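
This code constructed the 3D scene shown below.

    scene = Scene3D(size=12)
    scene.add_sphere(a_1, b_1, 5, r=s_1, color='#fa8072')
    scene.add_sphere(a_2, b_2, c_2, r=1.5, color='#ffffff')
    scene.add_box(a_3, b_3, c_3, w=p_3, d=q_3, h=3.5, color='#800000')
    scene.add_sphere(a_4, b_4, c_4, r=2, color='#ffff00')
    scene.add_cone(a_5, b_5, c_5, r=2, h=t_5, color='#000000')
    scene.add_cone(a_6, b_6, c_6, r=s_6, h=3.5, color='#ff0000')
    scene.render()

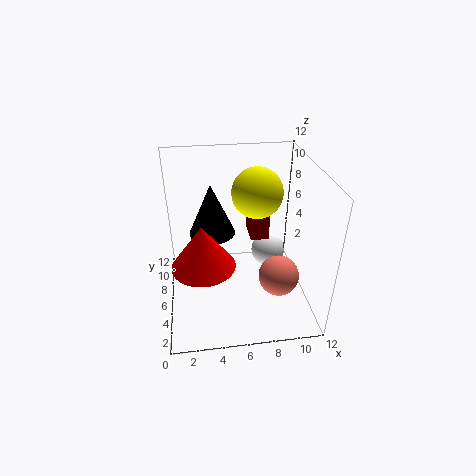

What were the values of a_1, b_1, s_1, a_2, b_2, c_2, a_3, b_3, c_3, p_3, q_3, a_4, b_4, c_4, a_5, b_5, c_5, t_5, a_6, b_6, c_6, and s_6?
a_1 = 8.5; b_1 = 2; s_1 = 1.5; a_2 = 9; b_2 = 7.5; c_2 = 3.5; a_3 = 7; b_3 = 5.5; c_3 = 6; p_3 = 1.5; q_3 = 2.5; a_4 = 7.5; b_4 = 6; c_4 = 10; a_5 = 4; b_5 = 8; c_5 = 5.5; t_5 = 4.5; a_6 = 3; b_6 = 4; c_6 = 5; s_6 = 2.5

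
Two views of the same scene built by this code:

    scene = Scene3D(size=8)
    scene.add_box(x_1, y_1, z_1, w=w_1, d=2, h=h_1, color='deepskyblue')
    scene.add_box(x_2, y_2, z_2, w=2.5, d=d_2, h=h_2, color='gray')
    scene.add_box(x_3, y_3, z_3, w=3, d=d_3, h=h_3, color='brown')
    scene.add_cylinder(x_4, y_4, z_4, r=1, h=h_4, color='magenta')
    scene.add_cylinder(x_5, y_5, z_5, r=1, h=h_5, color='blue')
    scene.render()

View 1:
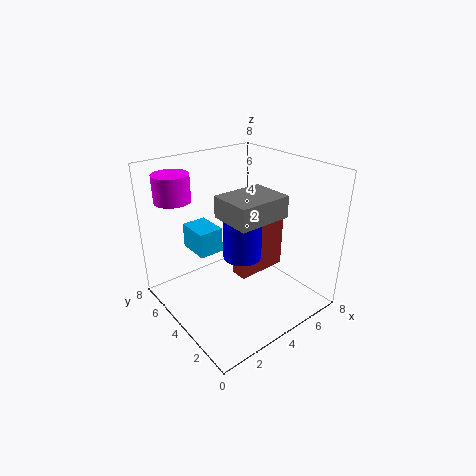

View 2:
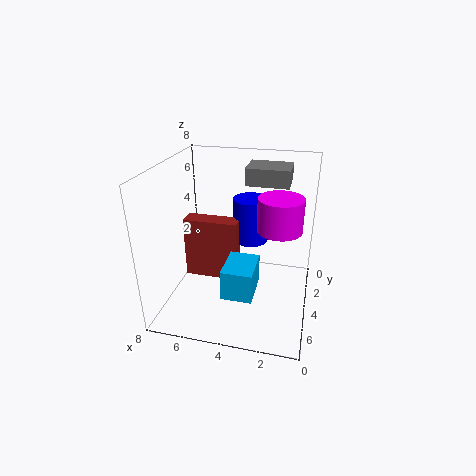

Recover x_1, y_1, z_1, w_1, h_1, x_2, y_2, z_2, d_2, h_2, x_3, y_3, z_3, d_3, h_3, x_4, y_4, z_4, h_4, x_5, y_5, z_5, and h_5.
x_1 = 2.5
y_1 = 5.5
z_1 = 2.5
w_1 = 1.5
h_1 = 1.5
x_2 = 1.5
y_2 = 0.5
z_2 = 6.5
d_2 = 2
h_2 = 1
x_3 = 4
y_3 = 3.5
z_3 = 1.5
d_3 = 1
h_3 = 3.5
x_4 = 1.5
y_4 = 6.5
z_4 = 6
h_4 = 1.5
x_5 = 3.5
y_5 = 3
z_5 = 3.5
h_5 = 2.5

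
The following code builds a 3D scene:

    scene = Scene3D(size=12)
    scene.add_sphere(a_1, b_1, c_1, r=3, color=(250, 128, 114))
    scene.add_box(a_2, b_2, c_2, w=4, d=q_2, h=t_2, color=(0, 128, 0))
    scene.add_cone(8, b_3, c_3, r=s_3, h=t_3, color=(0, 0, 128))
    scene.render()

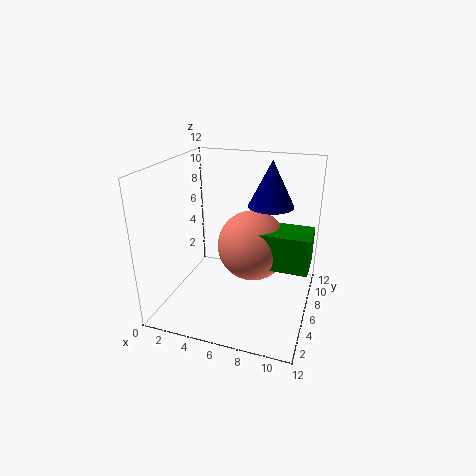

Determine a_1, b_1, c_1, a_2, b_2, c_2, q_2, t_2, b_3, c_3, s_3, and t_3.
a_1 = 7; b_1 = 7; c_1 = 5; a_2 = 8; b_2 = 5; c_2 = 4; q_2 = 3; t_2 = 3; b_3 = 9; c_3 = 8; s_3 = 2; t_3 = 4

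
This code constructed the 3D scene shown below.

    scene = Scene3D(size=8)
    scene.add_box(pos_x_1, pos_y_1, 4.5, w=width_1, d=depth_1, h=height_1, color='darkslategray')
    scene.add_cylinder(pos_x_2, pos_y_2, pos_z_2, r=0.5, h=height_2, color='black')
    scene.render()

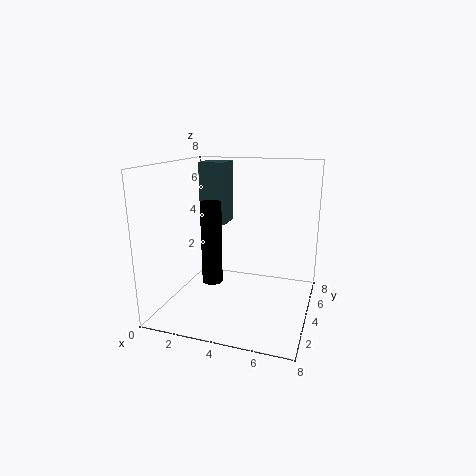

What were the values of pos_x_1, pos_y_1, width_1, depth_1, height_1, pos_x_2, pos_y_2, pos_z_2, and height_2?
pos_x_1 = 1.5
pos_y_1 = 4.5
width_1 = 1.5
depth_1 = 1.5
height_1 = 3.5
pos_x_2 = 3.5
pos_y_2 = 1.5
pos_z_2 = 2.5
height_2 = 4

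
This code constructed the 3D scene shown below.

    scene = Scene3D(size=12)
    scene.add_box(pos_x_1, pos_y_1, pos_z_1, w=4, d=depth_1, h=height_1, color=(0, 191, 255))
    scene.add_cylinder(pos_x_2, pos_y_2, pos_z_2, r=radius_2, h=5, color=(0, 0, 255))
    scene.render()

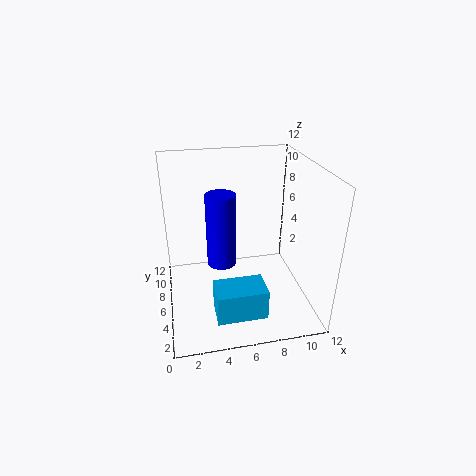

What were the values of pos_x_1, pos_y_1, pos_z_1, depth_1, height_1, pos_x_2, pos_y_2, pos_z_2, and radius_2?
pos_x_1 = 3.5; pos_y_1 = 1.5; pos_z_1 = 1; depth_1 = 2.5; height_1 = 2.5; pos_x_2 = 4; pos_y_2 = 2; pos_z_2 = 6.5; radius_2 = 1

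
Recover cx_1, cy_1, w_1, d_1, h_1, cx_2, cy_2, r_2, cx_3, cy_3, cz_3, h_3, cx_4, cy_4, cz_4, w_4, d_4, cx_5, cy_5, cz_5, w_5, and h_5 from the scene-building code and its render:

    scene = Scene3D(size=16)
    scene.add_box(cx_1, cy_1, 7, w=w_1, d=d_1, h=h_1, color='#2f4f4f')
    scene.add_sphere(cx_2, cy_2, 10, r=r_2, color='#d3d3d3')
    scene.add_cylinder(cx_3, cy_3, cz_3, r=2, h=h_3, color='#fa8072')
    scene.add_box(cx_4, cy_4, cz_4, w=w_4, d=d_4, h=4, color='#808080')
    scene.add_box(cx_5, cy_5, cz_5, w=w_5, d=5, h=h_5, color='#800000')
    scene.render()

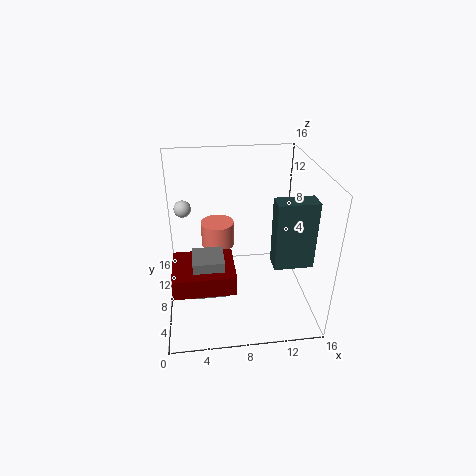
cx_1 = 11, cy_1 = 3, w_1 = 4, d_1 = 2, h_1 = 7, cx_2 = 2, cy_2 = 12, r_2 = 1, cx_3 = 6, cy_3 = 12, cz_3 = 5, h_3 = 3, cx_4 = 3, cy_4 = 2, cz_4 = 5, w_4 = 3, d_4 = 3, cx_5 = 1, cy_5 = 1, cz_5 = 6, w_5 = 6, h_5 = 2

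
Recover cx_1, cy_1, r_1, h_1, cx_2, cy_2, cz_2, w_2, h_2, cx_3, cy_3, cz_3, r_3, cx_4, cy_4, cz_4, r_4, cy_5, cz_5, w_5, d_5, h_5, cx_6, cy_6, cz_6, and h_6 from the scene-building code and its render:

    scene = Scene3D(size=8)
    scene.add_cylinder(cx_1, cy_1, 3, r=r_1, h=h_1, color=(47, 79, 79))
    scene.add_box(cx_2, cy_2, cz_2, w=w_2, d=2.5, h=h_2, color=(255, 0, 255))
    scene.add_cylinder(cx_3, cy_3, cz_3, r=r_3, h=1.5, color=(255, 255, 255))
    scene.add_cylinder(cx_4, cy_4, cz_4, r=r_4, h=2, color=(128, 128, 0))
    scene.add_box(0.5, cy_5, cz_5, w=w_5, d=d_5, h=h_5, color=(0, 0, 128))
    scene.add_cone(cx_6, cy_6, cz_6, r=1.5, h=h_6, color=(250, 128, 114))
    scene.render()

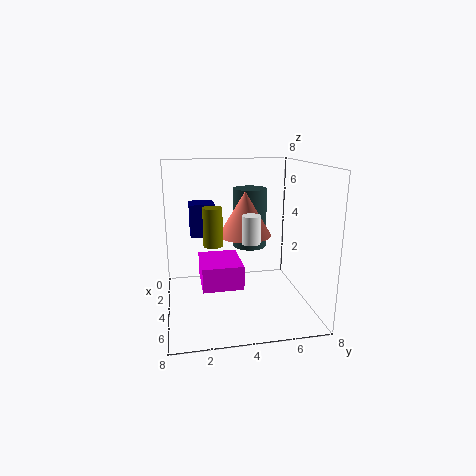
cx_1 = 2.5, cy_1 = 5, r_1 = 1, h_1 = 3.5, cx_2 = 0.5, cy_2 = 2, cz_2 = 0.5, w_2 = 3, h_2 = 1.5, cx_3 = 5, cy_3 = 4.5, cz_3 = 4, r_3 = 0.5, cx_4 = 5, cy_4 = 2.5, cz_4 = 4, r_4 = 0.5, cy_5 = 1.5, cz_5 = 3.5, w_5 = 1.5, d_5 = 1.5, h_5 = 2, cx_6 = 3.5, cy_6 = 4.5, cz_6 = 4, h_6 = 2.5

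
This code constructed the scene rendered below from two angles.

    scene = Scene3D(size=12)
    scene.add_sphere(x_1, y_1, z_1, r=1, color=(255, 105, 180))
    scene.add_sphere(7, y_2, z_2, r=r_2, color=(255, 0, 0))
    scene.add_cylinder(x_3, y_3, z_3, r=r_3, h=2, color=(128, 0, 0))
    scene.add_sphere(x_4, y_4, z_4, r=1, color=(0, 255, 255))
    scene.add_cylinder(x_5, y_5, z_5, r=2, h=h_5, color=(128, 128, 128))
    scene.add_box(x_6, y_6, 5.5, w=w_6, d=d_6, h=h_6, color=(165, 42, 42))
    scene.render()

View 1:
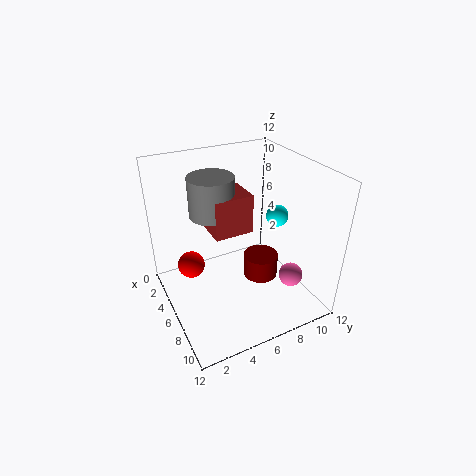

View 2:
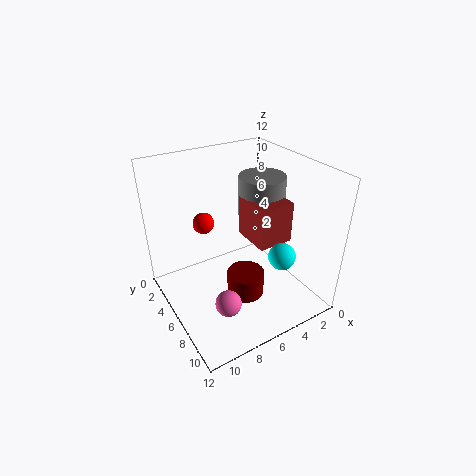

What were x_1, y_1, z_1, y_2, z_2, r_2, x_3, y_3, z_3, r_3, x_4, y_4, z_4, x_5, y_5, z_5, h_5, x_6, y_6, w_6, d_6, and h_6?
x_1 = 9
y_1 = 9.5
z_1 = 3
y_2 = 1.5
z_2 = 5.5
r_2 = 1
x_3 = 6.5
y_3 = 8
z_3 = 2
r_3 = 1.5
x_4 = 5
y_4 = 10.5
z_4 = 6.5
x_5 = 3
y_5 = 5
z_5 = 7
h_5 = 3.5
x_6 = 2
y_6 = 4.5
w_6 = 3
d_6 = 3.5
h_6 = 3.5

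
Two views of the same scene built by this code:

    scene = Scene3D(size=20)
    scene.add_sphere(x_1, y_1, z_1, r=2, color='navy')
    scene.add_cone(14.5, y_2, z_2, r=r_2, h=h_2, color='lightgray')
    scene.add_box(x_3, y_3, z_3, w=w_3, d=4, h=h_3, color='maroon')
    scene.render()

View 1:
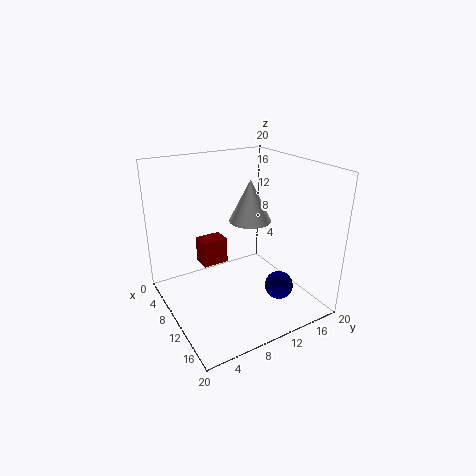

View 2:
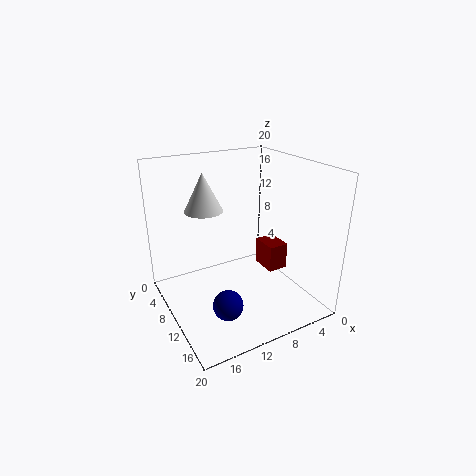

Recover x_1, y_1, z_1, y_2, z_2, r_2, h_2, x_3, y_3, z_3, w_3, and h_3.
x_1 = 14
y_1 = 14.5
z_1 = 3
y_2 = 9
z_2 = 14.5
r_2 = 2.5
h_2 = 5
x_3 = 2
y_3 = 7
z_3 = 3.5
w_3 = 3
h_3 = 4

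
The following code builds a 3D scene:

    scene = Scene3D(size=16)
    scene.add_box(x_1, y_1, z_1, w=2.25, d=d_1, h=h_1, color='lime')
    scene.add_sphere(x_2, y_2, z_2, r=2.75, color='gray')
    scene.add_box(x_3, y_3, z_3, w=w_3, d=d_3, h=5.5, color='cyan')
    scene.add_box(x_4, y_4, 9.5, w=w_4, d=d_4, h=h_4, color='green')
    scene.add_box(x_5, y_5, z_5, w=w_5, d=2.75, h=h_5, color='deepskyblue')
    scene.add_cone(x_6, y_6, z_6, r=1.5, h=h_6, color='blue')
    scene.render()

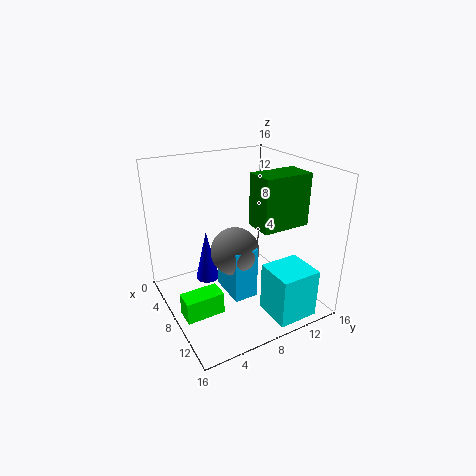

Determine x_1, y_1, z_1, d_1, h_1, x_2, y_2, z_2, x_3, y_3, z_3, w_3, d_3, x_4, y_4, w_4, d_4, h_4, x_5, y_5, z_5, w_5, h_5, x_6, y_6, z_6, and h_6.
x_1 = 8
y_1 = 0.75
z_1 = 0.5
d_1 = 4.25
h_1 = 2.5
x_2 = 7.75
y_2 = 7.75
z_2 = 6.25
x_3 = 11
y_3 = 9.25
z_3 = 0.25
w_3 = 4.25
d_3 = 4.5
x_4 = 8.25
y_4 = 9.25
w_4 = 3.25
d_4 = 5.5
h_4 = 5.75
x_5 = 5.75
y_5 = 6.5
z_5 = 1.25
w_5 = 4.5
h_5 = 6
x_6 = 2.5
y_6 = 6.5
z_6 = 0.25
h_6 = 6.5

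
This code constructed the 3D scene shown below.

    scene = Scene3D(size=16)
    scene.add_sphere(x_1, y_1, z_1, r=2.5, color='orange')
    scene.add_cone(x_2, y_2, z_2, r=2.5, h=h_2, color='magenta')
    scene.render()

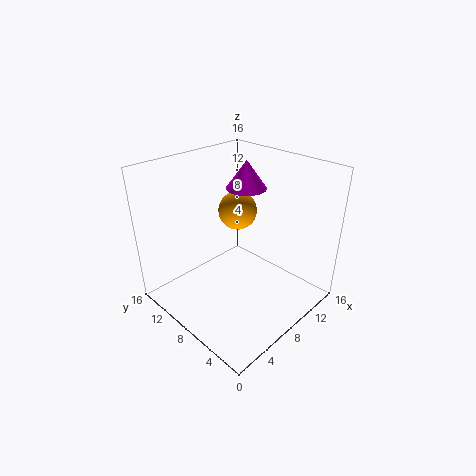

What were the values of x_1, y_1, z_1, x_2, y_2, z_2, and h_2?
x_1 = 13
y_1 = 13
z_1 = 8
x_2 = 13
y_2 = 11.5
z_2 = 11.5
h_2 = 3.5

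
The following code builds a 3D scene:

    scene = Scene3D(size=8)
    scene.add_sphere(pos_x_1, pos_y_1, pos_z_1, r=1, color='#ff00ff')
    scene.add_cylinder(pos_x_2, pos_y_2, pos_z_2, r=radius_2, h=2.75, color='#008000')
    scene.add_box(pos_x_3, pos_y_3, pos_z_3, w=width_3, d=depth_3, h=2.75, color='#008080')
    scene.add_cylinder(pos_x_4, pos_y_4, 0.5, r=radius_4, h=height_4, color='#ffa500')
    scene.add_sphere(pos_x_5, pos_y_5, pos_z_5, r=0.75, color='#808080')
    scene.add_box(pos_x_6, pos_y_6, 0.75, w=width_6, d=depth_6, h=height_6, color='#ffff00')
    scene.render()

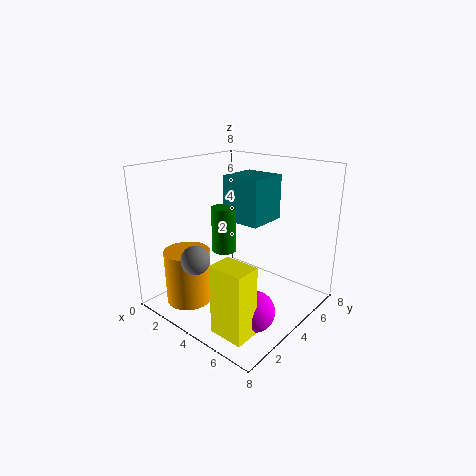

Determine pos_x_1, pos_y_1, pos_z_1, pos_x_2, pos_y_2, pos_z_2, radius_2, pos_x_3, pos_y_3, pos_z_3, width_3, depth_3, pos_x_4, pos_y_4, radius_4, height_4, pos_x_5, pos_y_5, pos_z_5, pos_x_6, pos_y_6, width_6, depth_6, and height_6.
pos_x_1 = 6.75; pos_y_1 = 2; pos_z_1 = 1.5; pos_x_2 = 2.25; pos_y_2 = 4.75; pos_z_2 = 2.5; radius_2 = 0.75; pos_x_3 = 1.75; pos_y_3 = 5.25; pos_z_3 = 4.25; width_3 = 2.5; depth_3 = 2.5; pos_x_4 = 2.25; pos_y_4 = 1.75; radius_4 = 1.25; height_4 = 3; pos_x_5 = 3.5; pos_y_5 = 1.25; pos_z_5 = 3.5; pos_x_6 = 5.5; pos_y_6 = 0.25; width_6 = 1.75; depth_6 = 1.25; height_6 = 3.5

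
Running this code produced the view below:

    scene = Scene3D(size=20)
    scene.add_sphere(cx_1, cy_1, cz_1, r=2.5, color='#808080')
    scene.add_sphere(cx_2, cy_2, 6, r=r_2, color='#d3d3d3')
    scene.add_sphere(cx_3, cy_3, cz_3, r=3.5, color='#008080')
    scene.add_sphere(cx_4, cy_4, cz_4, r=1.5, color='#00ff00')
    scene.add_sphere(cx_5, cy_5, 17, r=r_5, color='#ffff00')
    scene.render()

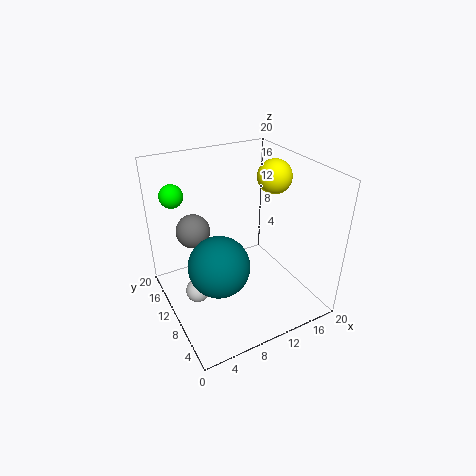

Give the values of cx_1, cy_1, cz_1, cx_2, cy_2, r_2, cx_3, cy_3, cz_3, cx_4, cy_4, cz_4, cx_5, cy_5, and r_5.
cx_1 = 5.5
cy_1 = 15.5
cz_1 = 9.5
cx_2 = 2.5
cy_2 = 7
r_2 = 1.5
cx_3 = 4
cy_3 = 3.5
cz_3 = 11.5
cx_4 = 2
cy_4 = 12.5
cz_4 = 17
cx_5 = 17
cy_5 = 12
r_5 = 2.5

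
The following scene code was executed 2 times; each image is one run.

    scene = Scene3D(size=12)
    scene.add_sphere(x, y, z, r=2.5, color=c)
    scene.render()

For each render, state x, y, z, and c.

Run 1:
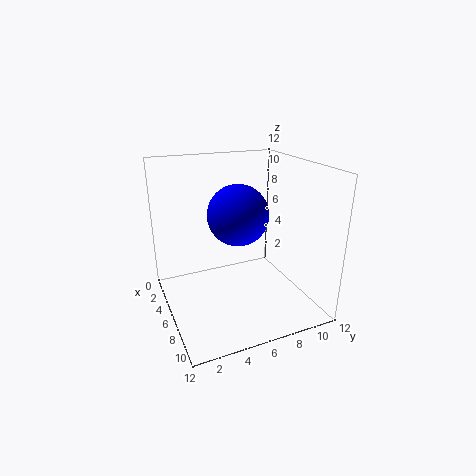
x = 6, y = 6, z = 8, c = 'blue'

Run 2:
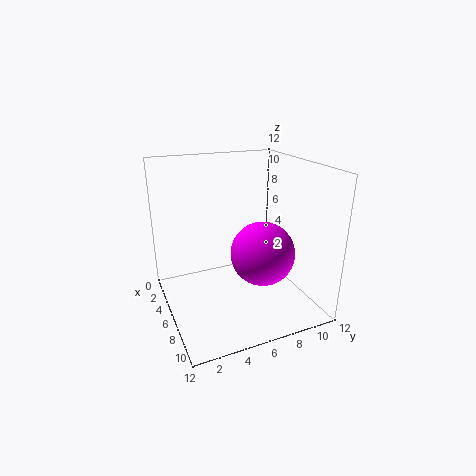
x = 8.5, y = 7, z = 5.5, c = 'magenta'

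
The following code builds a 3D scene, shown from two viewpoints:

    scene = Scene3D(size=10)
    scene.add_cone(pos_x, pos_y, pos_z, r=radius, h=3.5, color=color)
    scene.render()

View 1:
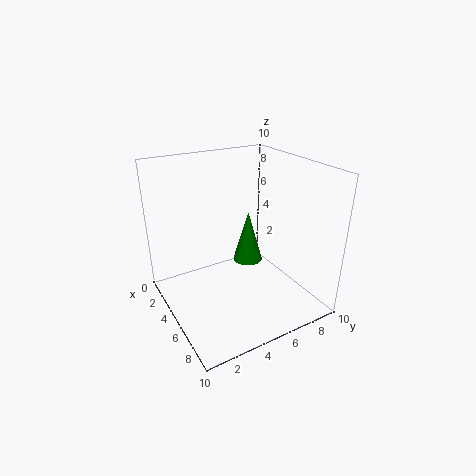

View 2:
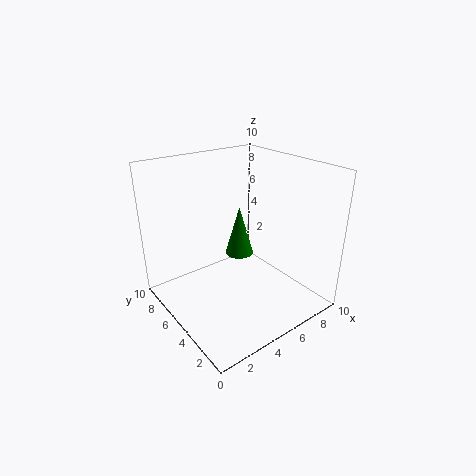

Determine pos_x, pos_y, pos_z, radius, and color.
pos_x = 5.5, pos_y = 5.5, pos_z = 3.5, radius = 1, color = 'green'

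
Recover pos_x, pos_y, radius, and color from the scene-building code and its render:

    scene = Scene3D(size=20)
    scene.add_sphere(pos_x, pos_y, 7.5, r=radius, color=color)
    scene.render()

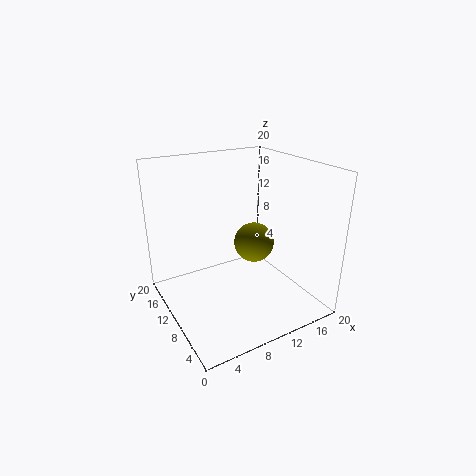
pos_x = 14; pos_y = 12; radius = 3; color = 'olive'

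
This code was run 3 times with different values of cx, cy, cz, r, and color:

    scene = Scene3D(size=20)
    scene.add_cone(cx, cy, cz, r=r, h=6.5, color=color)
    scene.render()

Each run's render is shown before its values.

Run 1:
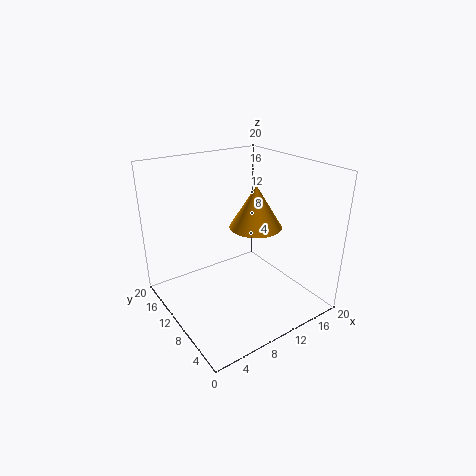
cx = 15, cy = 12.5, cz = 9.5, r = 4, color = 'orange'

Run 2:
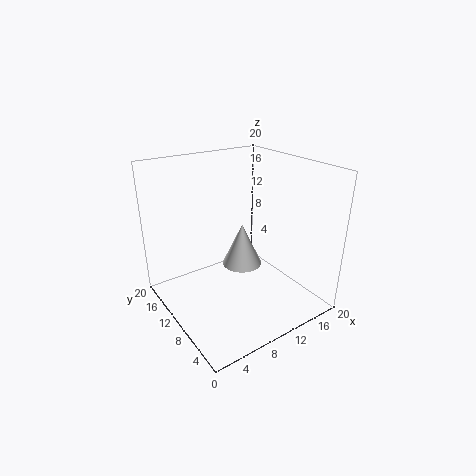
cx = 12.5, cy = 12.5, cz = 4, r = 3, color = 'white'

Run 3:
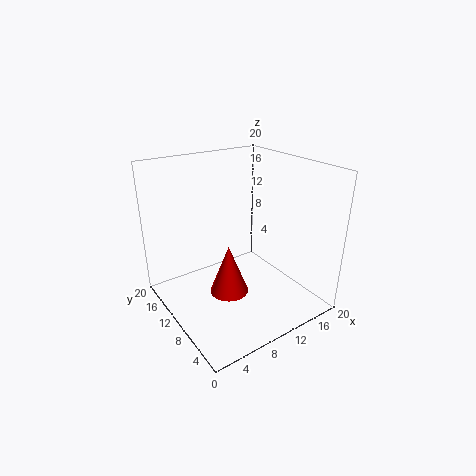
cx = 6.5, cy = 7, cz = 4.5, r = 2.5, color = 'red'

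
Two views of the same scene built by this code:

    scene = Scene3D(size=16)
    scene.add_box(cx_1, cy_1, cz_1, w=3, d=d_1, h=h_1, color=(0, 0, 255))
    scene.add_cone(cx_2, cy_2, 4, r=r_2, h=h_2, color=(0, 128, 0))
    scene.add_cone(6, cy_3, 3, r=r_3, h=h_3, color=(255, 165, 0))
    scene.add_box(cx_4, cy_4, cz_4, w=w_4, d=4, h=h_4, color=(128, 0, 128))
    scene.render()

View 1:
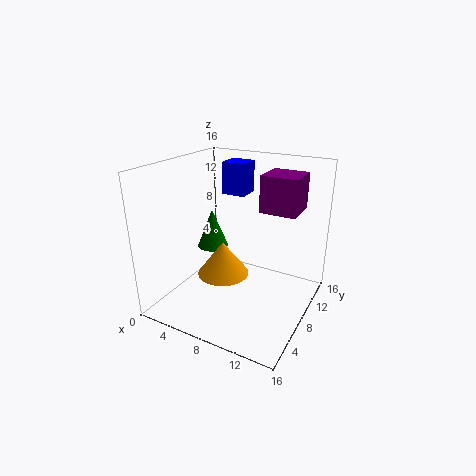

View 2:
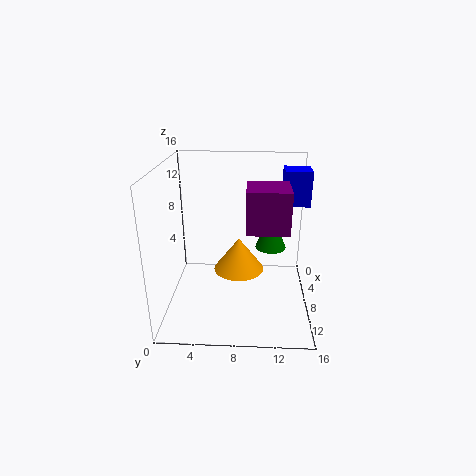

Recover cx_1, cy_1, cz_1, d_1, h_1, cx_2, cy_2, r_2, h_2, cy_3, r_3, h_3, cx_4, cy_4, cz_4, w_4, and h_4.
cx_1 = 3; cy_1 = 13; cz_1 = 11; d_1 = 3; h_1 = 4; cx_2 = 2; cy_2 = 12; r_2 = 2; h_2 = 5; cy_3 = 8; r_3 = 3; h_3 = 4; cx_4 = 10; cy_4 = 9; cz_4 = 11; w_4 = 4; h_4 = 4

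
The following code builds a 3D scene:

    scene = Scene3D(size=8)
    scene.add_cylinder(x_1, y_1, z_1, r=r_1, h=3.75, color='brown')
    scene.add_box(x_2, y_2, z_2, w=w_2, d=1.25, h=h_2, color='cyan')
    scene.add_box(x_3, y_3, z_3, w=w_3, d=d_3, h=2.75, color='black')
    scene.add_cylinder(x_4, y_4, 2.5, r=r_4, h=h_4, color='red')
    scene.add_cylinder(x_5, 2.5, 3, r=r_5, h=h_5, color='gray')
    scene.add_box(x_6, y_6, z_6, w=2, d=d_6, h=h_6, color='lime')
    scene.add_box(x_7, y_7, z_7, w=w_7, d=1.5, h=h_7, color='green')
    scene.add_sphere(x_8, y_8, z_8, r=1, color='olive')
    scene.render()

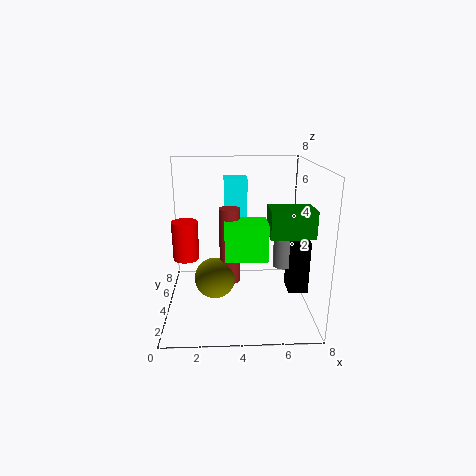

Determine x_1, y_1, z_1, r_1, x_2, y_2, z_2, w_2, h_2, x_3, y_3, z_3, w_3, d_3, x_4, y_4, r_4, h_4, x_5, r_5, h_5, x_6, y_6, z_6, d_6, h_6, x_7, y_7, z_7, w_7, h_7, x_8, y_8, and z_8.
x_1 = 3.5; y_1 = 2; z_1 = 2.5; r_1 = 0.5; x_2 = 3.25; y_2 = 4; z_2 = 4; w_2 = 1.25; h_2 = 3.25; x_3 = 6.5; y_3 = 1.75; z_3 = 1.75; w_3 = 1; d_3 = 1.25; x_4 = 1; y_4 = 4.75; r_4 = 0.75; h_4 = 2.25; x_5 = 6.25; r_5 = 0.5; h_5 = 1.5; x_6 = 3.25; y_6 = 0.75; z_6 = 4; d_6 = 1.5; h_6 = 1.75; x_7 = 5.25; y_7 = 0.25; z_7 = 5.25; w_7 = 2; h_7 = 1.25; x_8 = 2.75; y_8 = 1.75; z_8 = 2.75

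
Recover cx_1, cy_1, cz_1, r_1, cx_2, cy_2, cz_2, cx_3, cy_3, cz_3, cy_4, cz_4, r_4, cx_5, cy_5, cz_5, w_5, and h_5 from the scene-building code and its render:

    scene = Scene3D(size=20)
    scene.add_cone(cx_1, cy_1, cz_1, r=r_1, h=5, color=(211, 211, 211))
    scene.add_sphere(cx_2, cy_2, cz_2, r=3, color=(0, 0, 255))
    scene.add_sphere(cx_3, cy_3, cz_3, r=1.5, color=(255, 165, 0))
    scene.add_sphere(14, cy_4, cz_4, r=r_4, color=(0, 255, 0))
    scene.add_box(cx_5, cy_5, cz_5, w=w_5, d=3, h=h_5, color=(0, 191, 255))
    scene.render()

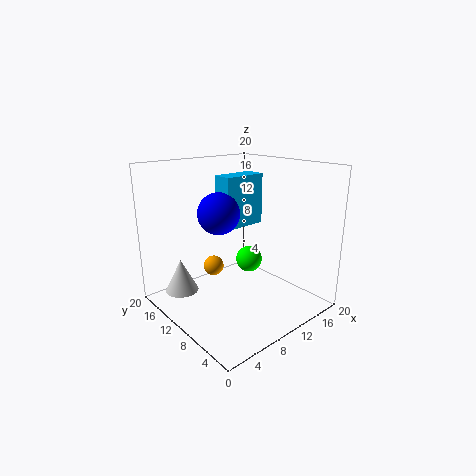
cx_1 = 5, cy_1 = 17.5, cz_1 = 0.5, r_1 = 2.5, cx_2 = 9, cy_2 = 13, cz_2 = 13, cx_3 = 9, cy_3 = 14.5, cz_3 = 4.5, cy_4 = 12, cz_4 = 5, r_4 = 2, cx_5 = 10, cy_5 = 12, cz_5 = 10.5, w_5 = 6.5, h_5 = 7.5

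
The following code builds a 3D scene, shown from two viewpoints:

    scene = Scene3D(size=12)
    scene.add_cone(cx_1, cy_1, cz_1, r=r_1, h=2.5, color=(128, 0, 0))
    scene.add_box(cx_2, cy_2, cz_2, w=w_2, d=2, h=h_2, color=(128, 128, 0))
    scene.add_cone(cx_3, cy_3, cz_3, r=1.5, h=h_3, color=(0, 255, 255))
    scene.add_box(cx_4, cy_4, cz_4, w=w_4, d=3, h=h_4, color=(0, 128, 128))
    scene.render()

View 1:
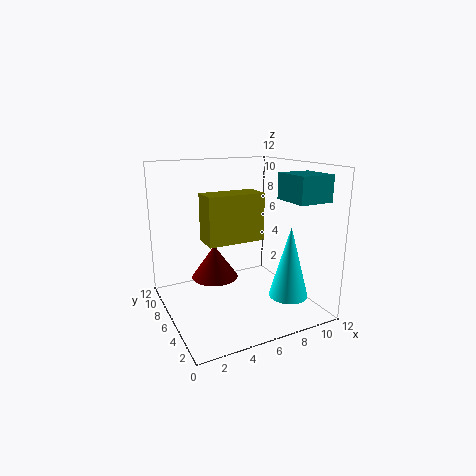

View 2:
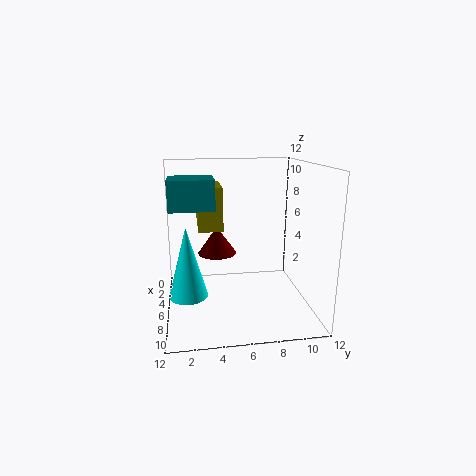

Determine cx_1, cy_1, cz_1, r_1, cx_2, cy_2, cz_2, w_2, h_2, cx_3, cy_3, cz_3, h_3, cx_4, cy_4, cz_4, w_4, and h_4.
cx_1 = 3.25, cy_1 = 4.5, cz_1 = 3.75, r_1 = 1.75, cx_2 = 2.25, cy_2 = 2.75, cz_2 = 6.75, w_2 = 4.25, h_2 = 3.5, cx_3 = 8.25, cy_3 = 1.75, cz_3 = 2.25, h_3 = 5.5, cx_4 = 8.25, cy_4 = 0.75, cz_4 = 9.5, w_4 = 2.75, h_4 = 2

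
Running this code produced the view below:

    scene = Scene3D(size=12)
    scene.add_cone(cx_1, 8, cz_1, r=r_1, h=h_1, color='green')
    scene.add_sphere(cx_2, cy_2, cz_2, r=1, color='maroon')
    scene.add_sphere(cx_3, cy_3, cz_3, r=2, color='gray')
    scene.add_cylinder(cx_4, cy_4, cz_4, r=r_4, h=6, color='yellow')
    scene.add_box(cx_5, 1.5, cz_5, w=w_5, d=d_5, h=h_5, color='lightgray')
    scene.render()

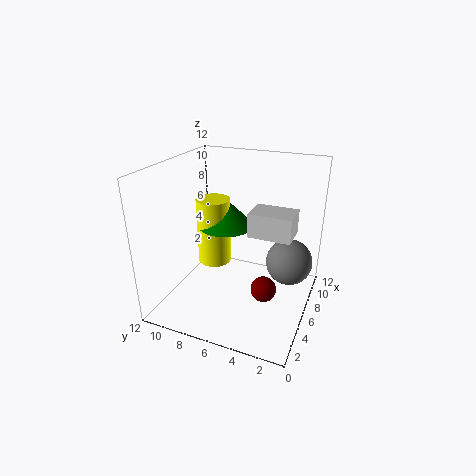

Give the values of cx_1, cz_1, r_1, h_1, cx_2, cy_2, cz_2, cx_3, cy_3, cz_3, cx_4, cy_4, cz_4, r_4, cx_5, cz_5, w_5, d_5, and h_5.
cx_1 = 8, cz_1 = 6, r_1 = 2.5, h_1 = 2.5, cx_2 = 4, cy_2 = 3, cz_2 = 3, cx_3 = 8, cy_3 = 2, cz_3 = 3.5, cx_4 = 7.5, cy_4 = 9, cz_4 = 2.5, r_4 = 1.5, cx_5 = 5.5, cz_5 = 6.5, w_5 = 2.5, d_5 = 3.5, h_5 = 2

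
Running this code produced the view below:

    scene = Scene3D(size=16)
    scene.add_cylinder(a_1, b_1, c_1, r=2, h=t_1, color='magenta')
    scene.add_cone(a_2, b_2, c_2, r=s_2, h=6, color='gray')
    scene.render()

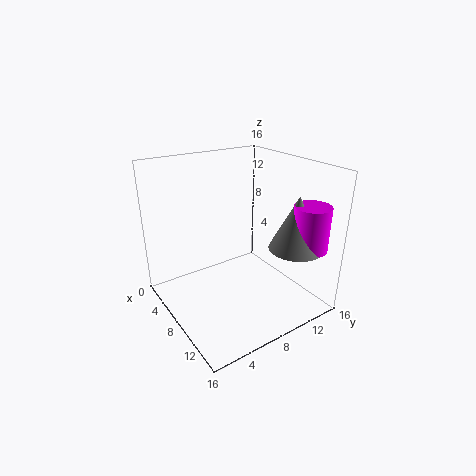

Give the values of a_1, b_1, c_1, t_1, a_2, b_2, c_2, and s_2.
a_1 = 13
b_1 = 14
c_1 = 7
t_1 = 5
a_2 = 12
b_2 = 13
c_2 = 7
s_2 = 3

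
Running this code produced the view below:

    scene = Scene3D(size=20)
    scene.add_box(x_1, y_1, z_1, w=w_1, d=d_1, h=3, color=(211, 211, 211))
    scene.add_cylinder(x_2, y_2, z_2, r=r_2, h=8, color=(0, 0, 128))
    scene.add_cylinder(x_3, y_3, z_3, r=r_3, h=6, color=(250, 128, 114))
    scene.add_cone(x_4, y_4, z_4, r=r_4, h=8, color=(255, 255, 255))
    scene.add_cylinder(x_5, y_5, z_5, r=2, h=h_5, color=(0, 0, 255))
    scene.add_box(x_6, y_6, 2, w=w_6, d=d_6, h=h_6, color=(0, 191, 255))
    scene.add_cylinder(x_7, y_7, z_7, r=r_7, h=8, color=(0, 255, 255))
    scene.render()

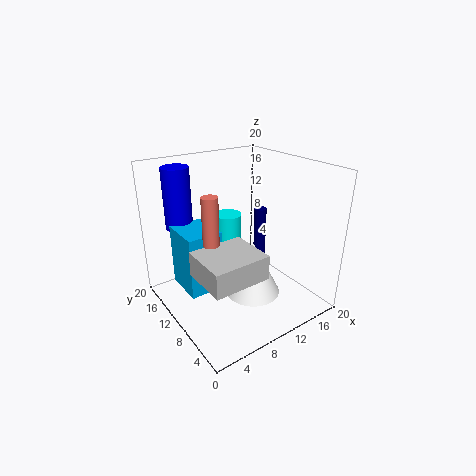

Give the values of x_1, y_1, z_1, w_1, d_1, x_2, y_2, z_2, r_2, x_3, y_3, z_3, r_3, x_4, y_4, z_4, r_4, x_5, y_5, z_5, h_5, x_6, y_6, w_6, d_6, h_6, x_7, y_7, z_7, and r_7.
x_1 = 1; y_1 = 1; z_1 = 9; w_1 = 7; d_1 = 6; x_2 = 18; y_2 = 15; z_2 = 3; r_2 = 1; x_3 = 4; y_3 = 7; z_3 = 12; r_3 = 1; x_4 = 12; y_4 = 9; z_4 = 1; r_4 = 4; x_5 = 5; y_5 = 18; z_5 = 10; h_5 = 9; x_6 = 3; y_6 = 11; w_6 = 5; d_6 = 6; h_6 = 9; x_7 = 11; y_7 = 14; z_7 = 4; r_7 = 2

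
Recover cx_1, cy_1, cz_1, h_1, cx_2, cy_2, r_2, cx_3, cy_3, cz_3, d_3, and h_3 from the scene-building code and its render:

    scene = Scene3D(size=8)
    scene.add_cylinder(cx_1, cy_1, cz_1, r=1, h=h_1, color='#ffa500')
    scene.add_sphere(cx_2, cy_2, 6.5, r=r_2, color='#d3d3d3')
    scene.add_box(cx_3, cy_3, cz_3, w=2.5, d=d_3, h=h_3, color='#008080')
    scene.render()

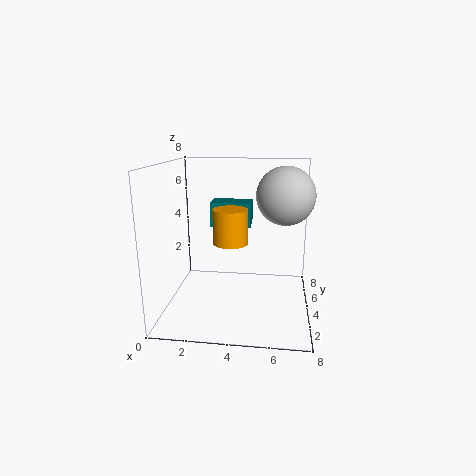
cx_1 = 3.5; cy_1 = 4.5; cz_1 = 3.5; h_1 = 2; cx_2 = 6.5; cy_2 = 3.5; r_2 = 1.5; cx_3 = 2; cy_3 = 6; cz_3 = 4; d_3 = 1.5; h_3 = 1.5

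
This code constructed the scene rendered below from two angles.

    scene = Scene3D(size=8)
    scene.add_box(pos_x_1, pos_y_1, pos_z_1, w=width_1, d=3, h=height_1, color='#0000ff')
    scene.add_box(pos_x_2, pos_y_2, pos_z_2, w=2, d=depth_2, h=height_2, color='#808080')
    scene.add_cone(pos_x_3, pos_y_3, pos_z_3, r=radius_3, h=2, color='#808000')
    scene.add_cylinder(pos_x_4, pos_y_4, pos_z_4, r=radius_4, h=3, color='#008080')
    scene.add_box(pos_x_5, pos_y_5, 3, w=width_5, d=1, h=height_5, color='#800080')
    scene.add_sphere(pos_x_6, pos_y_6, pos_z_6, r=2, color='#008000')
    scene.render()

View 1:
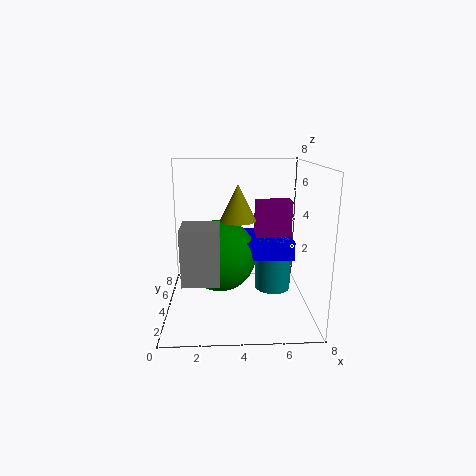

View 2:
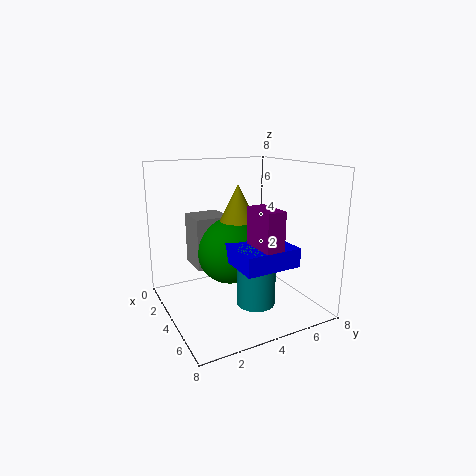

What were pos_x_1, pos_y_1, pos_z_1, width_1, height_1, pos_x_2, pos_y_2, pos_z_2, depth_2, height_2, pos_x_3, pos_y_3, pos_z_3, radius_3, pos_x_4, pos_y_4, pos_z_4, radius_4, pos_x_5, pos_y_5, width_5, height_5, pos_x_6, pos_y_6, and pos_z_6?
pos_x_1 = 4, pos_y_1 = 3, pos_z_1 = 3, width_1 = 3, height_1 = 1, pos_x_2 = 1, pos_y_2 = 2, pos_z_2 = 2, depth_2 = 2, height_2 = 3, pos_x_3 = 4, pos_y_3 = 4, pos_z_3 = 5, radius_3 = 1, pos_x_4 = 6, pos_y_4 = 4, pos_z_4 = 1, radius_4 = 1, pos_x_5 = 5, pos_y_5 = 4, width_5 = 2, height_5 = 3, pos_x_6 = 3, pos_y_6 = 4, pos_z_6 = 3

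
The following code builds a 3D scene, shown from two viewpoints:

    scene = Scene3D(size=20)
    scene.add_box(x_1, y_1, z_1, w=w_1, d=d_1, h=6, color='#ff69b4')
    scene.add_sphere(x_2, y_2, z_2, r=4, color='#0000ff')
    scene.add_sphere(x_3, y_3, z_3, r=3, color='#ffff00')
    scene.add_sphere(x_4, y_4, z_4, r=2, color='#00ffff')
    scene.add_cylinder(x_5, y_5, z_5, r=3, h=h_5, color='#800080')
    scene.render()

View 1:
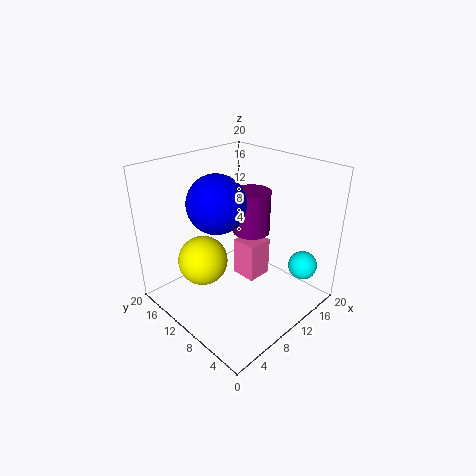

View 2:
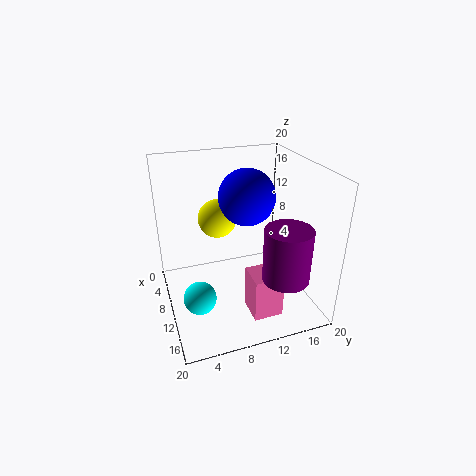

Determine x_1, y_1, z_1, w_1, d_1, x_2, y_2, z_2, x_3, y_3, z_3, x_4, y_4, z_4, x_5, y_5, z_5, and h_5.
x_1 = 13, y_1 = 10, z_1 = 1, w_1 = 4, d_1 = 4, x_2 = 8, y_2 = 12, z_2 = 15, x_3 = 3, y_3 = 9, z_3 = 10, x_4 = 16, y_4 = 3, z_4 = 6, x_5 = 17, y_5 = 14, z_5 = 7, h_5 = 7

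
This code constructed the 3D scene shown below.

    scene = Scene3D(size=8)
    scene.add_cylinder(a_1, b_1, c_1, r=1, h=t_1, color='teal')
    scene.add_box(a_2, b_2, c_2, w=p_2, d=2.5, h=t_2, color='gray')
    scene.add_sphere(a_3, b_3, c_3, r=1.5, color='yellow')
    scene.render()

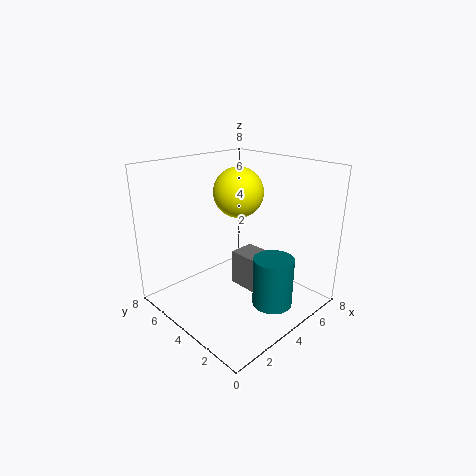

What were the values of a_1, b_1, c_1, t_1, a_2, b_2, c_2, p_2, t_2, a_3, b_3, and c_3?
a_1 = 3.5
b_1 = 1
c_1 = 1.5
t_1 = 2.5
a_2 = 4
b_2 = 2
c_2 = 1
p_2 = 1.5
t_2 = 2
a_3 = 5.5
b_3 = 5.5
c_3 = 6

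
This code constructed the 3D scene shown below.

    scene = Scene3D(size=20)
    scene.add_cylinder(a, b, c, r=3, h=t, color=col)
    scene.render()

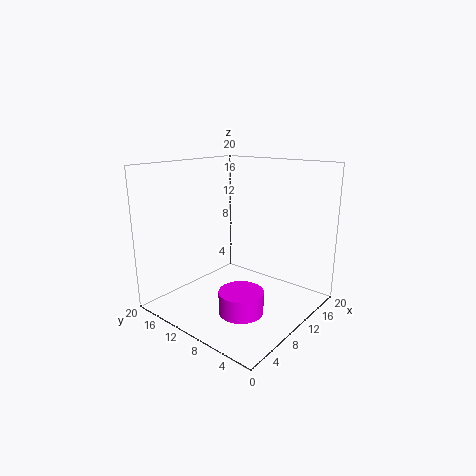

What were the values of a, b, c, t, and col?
a = 7
b = 7
c = 1
t = 3
col = 'magenta'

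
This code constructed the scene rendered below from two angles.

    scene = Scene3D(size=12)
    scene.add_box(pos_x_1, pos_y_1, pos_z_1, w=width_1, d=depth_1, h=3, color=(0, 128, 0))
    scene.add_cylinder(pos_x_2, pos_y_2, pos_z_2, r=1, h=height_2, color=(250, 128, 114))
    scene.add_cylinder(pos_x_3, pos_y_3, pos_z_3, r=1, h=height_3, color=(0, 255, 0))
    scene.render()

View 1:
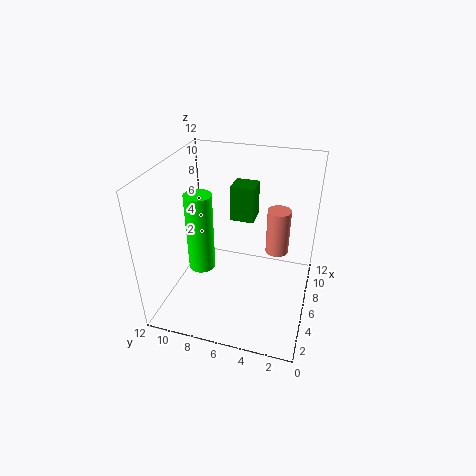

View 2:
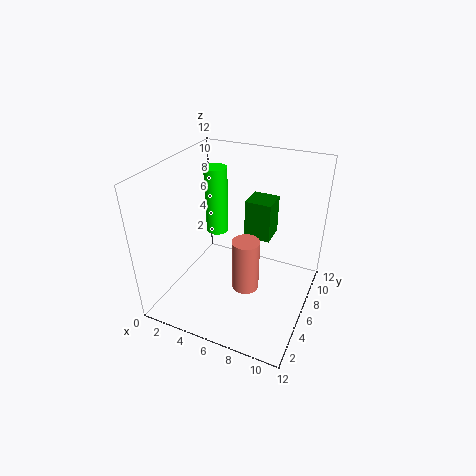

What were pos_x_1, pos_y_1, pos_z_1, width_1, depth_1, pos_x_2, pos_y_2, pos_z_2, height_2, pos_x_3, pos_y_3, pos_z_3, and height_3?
pos_x_1 = 7; pos_y_1 = 5; pos_z_1 = 7; width_1 = 2; depth_1 = 2; pos_x_2 = 8; pos_y_2 = 3; pos_z_2 = 4; height_2 = 4; pos_x_3 = 3; pos_y_3 = 8; pos_z_3 = 5; height_3 = 6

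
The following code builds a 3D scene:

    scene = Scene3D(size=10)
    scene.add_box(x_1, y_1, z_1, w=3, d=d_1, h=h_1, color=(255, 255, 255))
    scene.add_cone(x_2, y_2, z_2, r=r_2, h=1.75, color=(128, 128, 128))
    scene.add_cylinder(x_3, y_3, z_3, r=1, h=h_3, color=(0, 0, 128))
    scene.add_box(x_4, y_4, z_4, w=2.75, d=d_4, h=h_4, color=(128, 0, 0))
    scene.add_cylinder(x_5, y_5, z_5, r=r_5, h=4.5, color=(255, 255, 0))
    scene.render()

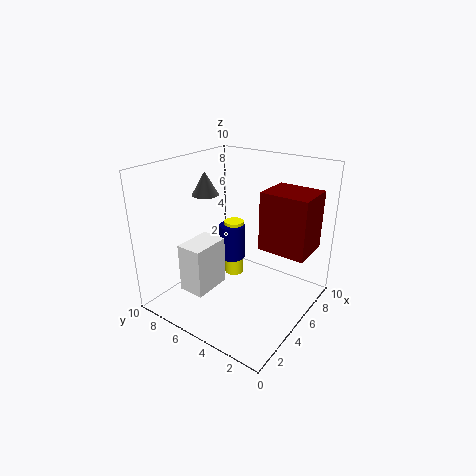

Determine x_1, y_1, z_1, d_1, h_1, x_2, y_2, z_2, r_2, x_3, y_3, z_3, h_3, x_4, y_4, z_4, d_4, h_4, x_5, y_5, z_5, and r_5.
x_1 = 3
y_1 = 7
z_1 = 0.25
d_1 = 2
h_1 = 3.75
x_2 = 5.75
y_2 = 8.5
z_2 = 7.25
r_2 = 1
x_3 = 7
y_3 = 7
z_3 = 2
h_3 = 2.75
x_4 = 5.25
y_4 = 0.25
z_4 = 4.5
d_4 = 3.25
h_4 = 4
x_5 = 7.25
y_5 = 7
z_5 = 0.5
r_5 = 0.75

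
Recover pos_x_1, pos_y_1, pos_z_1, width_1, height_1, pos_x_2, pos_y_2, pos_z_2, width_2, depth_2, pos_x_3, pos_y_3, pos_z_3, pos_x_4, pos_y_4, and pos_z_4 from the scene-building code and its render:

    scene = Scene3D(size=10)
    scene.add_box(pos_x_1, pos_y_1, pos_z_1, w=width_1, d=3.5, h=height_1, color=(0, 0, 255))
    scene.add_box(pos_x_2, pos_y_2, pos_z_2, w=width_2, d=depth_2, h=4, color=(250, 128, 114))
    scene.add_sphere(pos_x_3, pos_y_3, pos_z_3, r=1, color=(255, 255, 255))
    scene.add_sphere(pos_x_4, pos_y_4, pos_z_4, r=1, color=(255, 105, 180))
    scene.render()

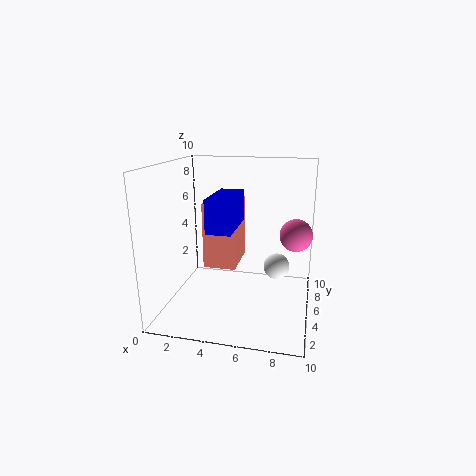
pos_x_1 = 4, pos_y_1 = 1, pos_z_1 = 6.5, width_1 = 1.5, height_1 = 2, pos_x_2 = 3.5, pos_y_2 = 2, pos_z_2 = 4, width_2 = 2, depth_2 = 3, pos_x_3 = 7.5, pos_y_3 = 7.5, pos_z_3 = 2, pos_x_4 = 9, pos_y_4 = 3.5, pos_z_4 = 6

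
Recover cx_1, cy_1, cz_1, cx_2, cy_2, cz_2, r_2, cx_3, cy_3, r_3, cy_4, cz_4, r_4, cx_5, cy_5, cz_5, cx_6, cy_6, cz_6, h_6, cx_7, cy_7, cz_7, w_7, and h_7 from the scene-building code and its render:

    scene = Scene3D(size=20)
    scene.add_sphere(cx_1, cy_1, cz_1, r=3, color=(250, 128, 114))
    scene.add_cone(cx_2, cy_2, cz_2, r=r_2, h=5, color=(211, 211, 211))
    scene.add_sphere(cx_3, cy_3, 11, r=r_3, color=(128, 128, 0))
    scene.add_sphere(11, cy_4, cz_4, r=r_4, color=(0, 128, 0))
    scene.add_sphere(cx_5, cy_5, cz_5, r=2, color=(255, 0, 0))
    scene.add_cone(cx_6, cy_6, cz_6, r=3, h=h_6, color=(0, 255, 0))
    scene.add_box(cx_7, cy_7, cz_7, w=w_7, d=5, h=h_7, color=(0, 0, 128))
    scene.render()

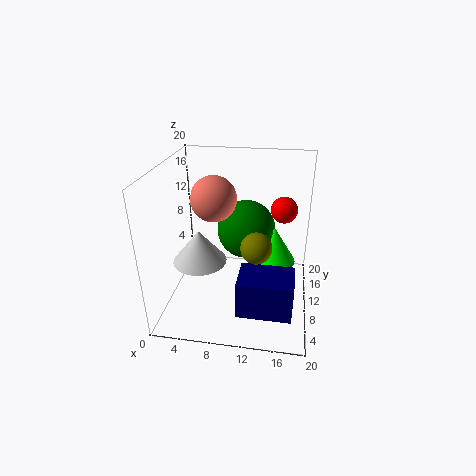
cx_1 = 7, cy_1 = 9, cz_1 = 16, cx_2 = 4, cy_2 = 11, cz_2 = 5, r_2 = 4, cx_3 = 13, cy_3 = 6, r_3 = 2, cy_4 = 11, cz_4 = 11, r_4 = 4, cx_5 = 16, cy_5 = 16, cz_5 = 12, cx_6 = 15, cy_6 = 10, cz_6 = 7, h_6 = 5, cx_7 = 11, cy_7 = 2, cz_7 = 3, w_7 = 7, h_7 = 5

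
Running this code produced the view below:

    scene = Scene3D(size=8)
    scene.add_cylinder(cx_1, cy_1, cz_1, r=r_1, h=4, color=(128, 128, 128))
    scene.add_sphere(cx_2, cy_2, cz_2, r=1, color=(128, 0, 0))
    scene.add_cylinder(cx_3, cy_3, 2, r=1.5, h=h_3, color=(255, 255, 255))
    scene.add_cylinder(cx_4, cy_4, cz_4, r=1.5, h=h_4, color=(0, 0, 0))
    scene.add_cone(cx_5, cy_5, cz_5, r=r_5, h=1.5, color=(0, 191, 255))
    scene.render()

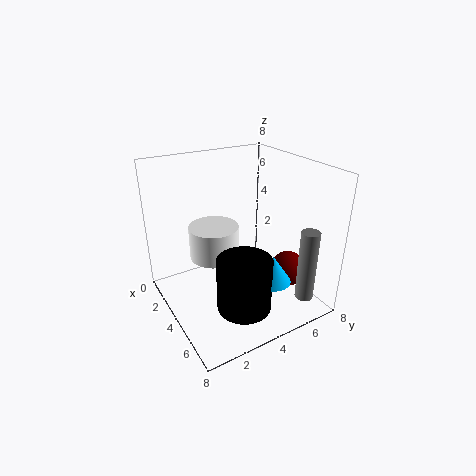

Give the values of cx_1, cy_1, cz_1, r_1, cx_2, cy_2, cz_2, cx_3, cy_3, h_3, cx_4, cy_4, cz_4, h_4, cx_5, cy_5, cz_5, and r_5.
cx_1 = 7; cy_1 = 6.5; cz_1 = 1; r_1 = 0.5; cx_2 = 5.5; cy_2 = 6.5; cz_2 = 2; cx_3 = 2; cy_3 = 3.5; h_3 = 2; cx_4 = 5.5; cy_4 = 3.5; cz_4 = 0.5; h_4 = 3; cx_5 = 6; cy_5 = 5; cz_5 = 2; r_5 = 1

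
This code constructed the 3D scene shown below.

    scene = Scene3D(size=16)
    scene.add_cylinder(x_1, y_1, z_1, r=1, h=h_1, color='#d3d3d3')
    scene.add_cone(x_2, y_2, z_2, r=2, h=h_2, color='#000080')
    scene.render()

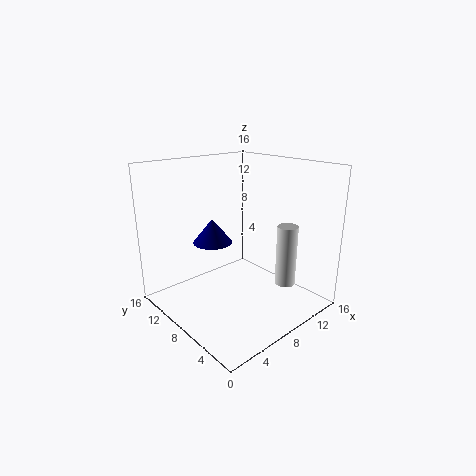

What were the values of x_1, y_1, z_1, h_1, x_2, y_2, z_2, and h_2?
x_1 = 8.5; y_1 = 1.5; z_1 = 5; h_1 = 6; x_2 = 4.5; y_2 = 8; z_2 = 8.5; h_2 = 2.5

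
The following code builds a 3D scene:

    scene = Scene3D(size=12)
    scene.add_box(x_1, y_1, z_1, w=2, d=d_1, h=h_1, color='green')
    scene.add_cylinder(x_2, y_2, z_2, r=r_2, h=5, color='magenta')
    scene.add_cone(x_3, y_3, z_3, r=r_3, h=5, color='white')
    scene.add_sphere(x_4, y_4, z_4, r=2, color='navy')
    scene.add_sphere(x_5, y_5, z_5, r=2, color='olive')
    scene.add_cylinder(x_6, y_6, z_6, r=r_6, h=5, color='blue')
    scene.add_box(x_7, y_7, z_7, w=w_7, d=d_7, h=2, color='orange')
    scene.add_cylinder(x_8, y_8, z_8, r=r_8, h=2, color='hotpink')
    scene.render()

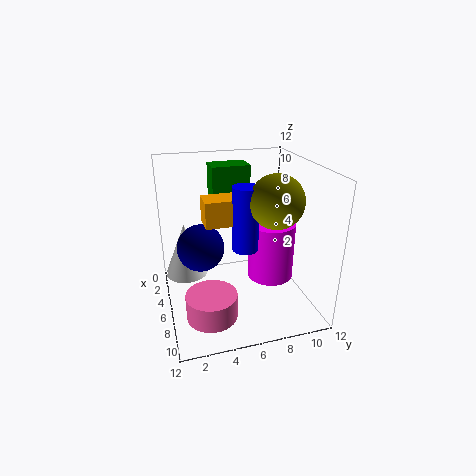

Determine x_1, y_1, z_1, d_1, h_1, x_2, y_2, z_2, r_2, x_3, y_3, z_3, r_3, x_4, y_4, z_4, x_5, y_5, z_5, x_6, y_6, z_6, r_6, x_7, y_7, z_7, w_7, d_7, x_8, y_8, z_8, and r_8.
x_1 = 4; y_1 = 4; z_1 = 8; d_1 = 3; h_1 = 4; x_2 = 6; y_2 = 9; z_2 = 2; r_2 = 2; x_3 = 2; y_3 = 2; z_3 = 1; r_3 = 2; x_4 = 5; y_4 = 3; z_4 = 5; x_5 = 9; y_5 = 8; z_5 = 10; x_6 = 8; y_6 = 6; z_6 = 6; r_6 = 1; x_7 = 6; y_7 = 3; z_7 = 8; w_7 = 2; d_7 = 3; x_8 = 9; y_8 = 3; z_8 = 1; r_8 = 2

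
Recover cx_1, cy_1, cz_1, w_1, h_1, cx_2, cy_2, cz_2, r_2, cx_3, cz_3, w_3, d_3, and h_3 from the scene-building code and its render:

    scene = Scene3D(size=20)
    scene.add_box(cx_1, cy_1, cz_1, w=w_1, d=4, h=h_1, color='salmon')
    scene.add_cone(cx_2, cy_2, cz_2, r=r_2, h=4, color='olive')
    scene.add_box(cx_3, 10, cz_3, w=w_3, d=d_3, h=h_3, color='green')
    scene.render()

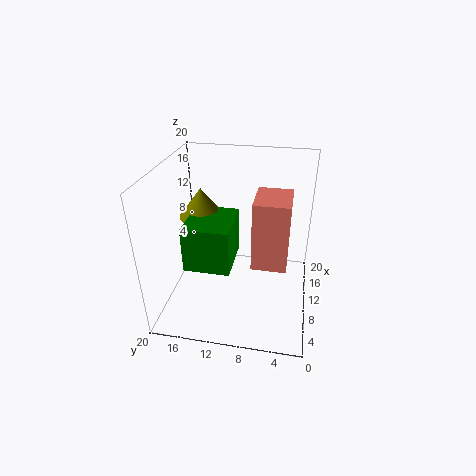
cx_1 = 2; cy_1 = 3; cz_1 = 11; w_1 = 5; h_1 = 8; cx_2 = 10; cy_2 = 15; cz_2 = 13; r_2 = 3; cx_3 = 4; cz_3 = 8; w_3 = 7; d_3 = 6; h_3 = 6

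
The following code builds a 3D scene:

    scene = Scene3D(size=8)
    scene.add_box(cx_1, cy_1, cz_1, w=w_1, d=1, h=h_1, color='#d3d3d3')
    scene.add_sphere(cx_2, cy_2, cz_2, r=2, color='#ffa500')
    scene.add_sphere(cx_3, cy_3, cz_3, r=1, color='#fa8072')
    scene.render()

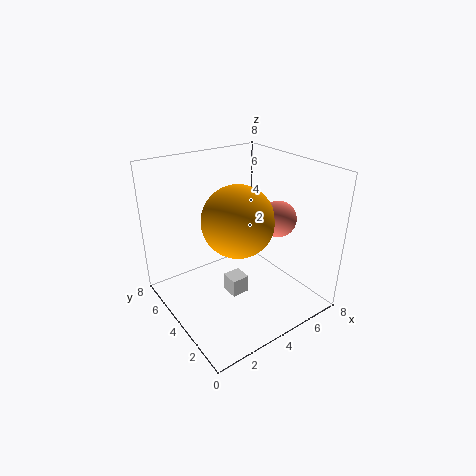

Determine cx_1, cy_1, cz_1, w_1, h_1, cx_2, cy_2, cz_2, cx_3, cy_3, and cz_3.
cx_1 = 3, cy_1 = 3, cz_1 = 1, w_1 = 1, h_1 = 1, cx_2 = 4, cy_2 = 4, cz_2 = 5, cx_3 = 6, cy_3 = 3, cz_3 = 5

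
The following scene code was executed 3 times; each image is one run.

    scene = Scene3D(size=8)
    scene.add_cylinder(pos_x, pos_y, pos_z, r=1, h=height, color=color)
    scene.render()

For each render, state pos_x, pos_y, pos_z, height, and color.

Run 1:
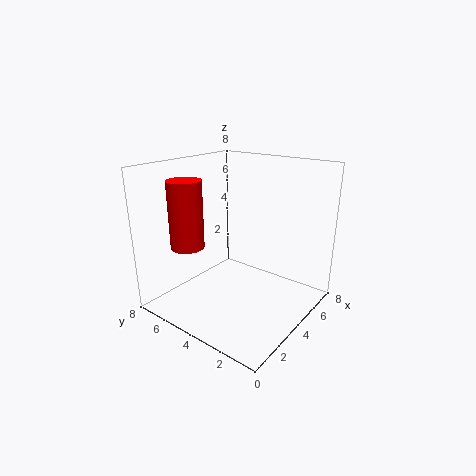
pos_x = 3
pos_y = 7
pos_z = 3
height = 4
color = 'red'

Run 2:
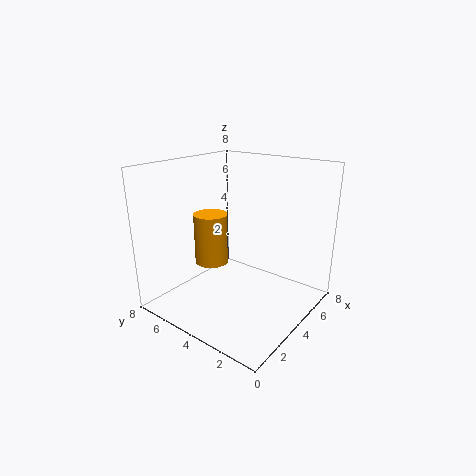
pos_x = 4
pos_y = 6
pos_z = 2
height = 3
color = 'orange'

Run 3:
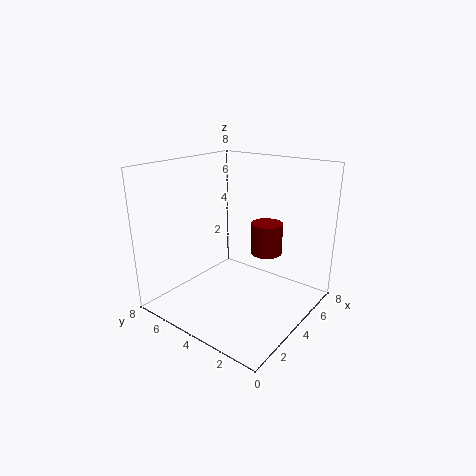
pos_x = 7
pos_y = 4
pos_z = 2
height = 2
color = 'maroon'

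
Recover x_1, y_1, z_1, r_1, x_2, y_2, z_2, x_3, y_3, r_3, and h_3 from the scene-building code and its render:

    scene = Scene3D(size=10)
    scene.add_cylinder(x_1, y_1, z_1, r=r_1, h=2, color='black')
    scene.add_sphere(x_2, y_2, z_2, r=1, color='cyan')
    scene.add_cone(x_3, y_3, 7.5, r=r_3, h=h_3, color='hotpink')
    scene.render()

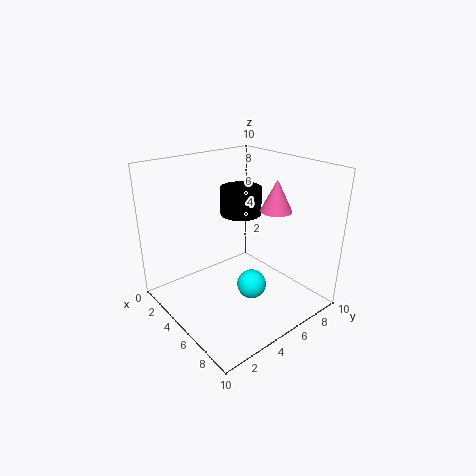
x_1 = 3.5, y_1 = 6.5, z_1 = 6, r_1 = 1.5, x_2 = 6.5, y_2 = 5, z_2 = 2, x_3 = 7.5, y_3 = 6, r_3 = 1, h_3 = 2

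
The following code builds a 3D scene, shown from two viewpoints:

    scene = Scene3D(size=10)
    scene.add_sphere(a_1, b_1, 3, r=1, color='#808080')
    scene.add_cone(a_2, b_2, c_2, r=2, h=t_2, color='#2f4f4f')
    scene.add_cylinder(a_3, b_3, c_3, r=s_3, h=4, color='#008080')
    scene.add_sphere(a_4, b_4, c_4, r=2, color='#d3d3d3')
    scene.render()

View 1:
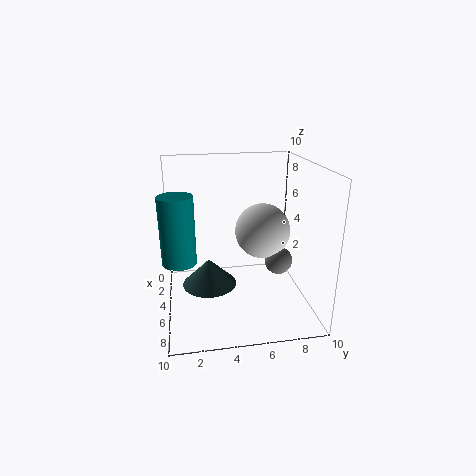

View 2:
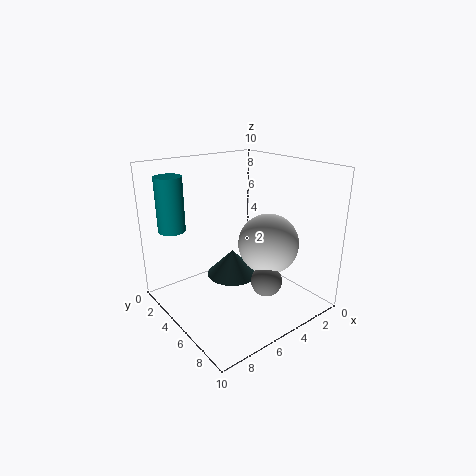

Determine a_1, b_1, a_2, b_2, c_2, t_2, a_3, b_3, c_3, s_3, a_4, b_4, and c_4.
a_1 = 5; b_1 = 8; a_2 = 4; b_2 = 3; c_2 = 1; t_2 = 2; a_3 = 8; b_3 = 1; c_3 = 5; s_3 = 1; a_4 = 4; b_4 = 7; c_4 = 5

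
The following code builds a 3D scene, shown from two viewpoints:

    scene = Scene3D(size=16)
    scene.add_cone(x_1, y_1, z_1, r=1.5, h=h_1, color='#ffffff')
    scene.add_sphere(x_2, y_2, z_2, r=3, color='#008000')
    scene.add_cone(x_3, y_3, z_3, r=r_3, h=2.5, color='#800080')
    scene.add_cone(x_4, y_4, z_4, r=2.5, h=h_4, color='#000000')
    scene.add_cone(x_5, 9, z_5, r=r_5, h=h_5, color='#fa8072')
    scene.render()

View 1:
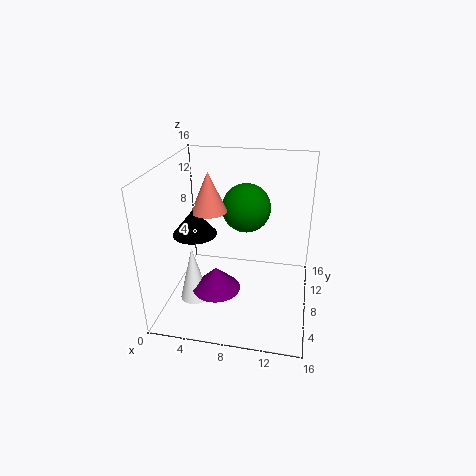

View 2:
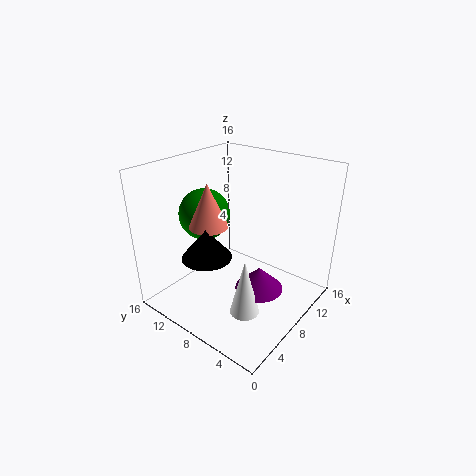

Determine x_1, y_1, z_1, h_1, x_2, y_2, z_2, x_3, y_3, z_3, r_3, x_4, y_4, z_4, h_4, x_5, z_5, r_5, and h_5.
x_1 = 4, y_1 = 4, z_1 = 2.5, h_1 = 6, x_2 = 8, y_2 = 13, z_2 = 9.5, x_3 = 6.5, y_3 = 4, z_3 = 4, r_3 = 2.5, x_4 = 3, y_4 = 8, z_4 = 8, h_4 = 3, x_5 = 4.5, z_5 = 10.5, r_5 = 2, h_5 = 4.5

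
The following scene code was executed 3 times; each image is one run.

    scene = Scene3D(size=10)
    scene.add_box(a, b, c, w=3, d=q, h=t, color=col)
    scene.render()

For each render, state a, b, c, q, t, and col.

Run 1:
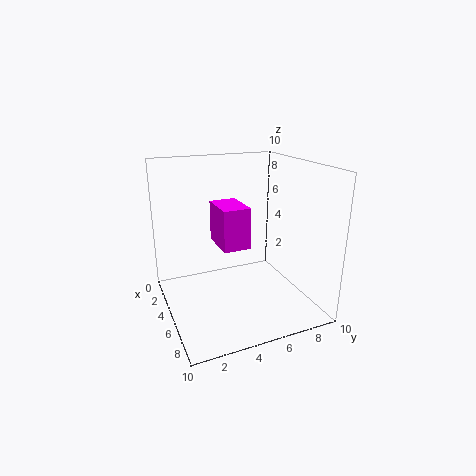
a = 2, b = 4, c = 4, q = 2, t = 3, col = 'magenta'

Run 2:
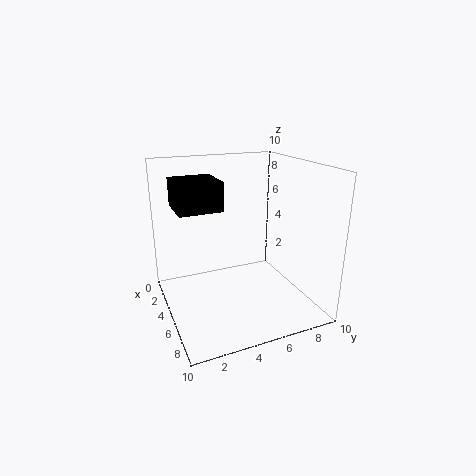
a = 2, b = 1, c = 7, q = 3, t = 2, col = 'black'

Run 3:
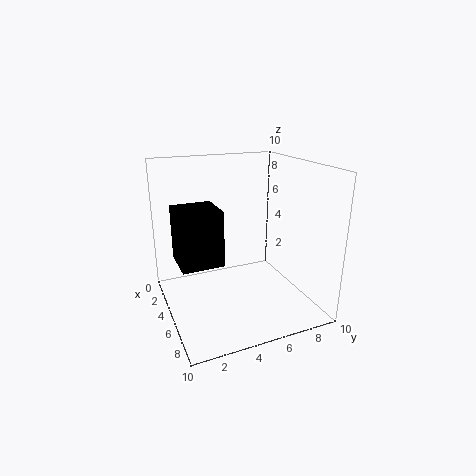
a = 2, b = 1, c = 3, q = 3, t = 4, col = 'black'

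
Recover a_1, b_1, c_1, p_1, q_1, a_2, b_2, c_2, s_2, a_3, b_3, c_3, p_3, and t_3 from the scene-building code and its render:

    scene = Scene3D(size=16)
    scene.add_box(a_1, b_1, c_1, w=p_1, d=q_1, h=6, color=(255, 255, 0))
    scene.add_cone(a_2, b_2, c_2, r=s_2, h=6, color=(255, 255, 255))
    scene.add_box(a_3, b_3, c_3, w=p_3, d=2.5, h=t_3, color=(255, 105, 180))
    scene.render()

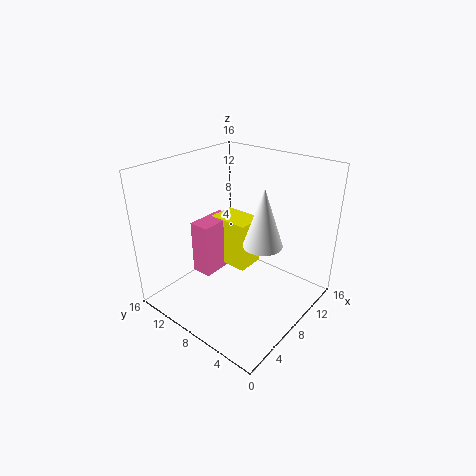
a_1 = 9.5, b_1 = 8.5, c_1 = 2.5, p_1 = 3.5, q_1 = 5, a_2 = 7, b_2 = 4, c_2 = 9, s_2 = 2, a_3 = 6.5, b_3 = 11.5, c_3 = 2, p_3 = 5, t_3 = 6.5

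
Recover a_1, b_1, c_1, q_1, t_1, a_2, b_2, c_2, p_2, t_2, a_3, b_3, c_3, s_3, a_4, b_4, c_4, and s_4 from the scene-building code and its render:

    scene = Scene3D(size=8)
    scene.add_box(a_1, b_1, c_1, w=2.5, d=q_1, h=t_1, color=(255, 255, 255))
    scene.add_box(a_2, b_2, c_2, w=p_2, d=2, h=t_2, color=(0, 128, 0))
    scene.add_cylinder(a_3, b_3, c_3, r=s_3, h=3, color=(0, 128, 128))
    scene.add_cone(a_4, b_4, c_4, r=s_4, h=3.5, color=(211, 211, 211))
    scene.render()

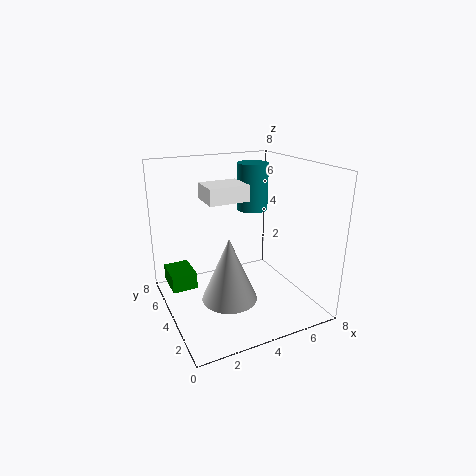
a_1 = 3; b_1 = 5.5; c_1 = 5.5; q_1 = 2; t_1 = 1; a_2 = 0.5; b_2 = 5.5; c_2 = 0.5; p_2 = 1.5; t_2 = 1; a_3 = 6.5; b_3 = 7; c_3 = 4.5; s_3 = 1; a_4 = 3; b_4 = 3; c_4 = 1; s_4 = 1.5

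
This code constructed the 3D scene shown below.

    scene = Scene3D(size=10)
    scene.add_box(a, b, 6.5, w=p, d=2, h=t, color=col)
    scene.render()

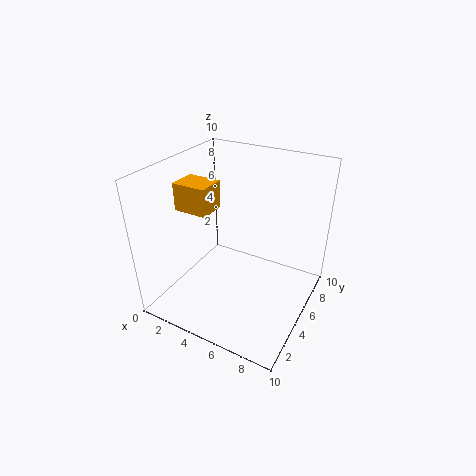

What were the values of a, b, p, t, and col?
a = 0.5, b = 4, p = 2.5, t = 2, col = 'orange'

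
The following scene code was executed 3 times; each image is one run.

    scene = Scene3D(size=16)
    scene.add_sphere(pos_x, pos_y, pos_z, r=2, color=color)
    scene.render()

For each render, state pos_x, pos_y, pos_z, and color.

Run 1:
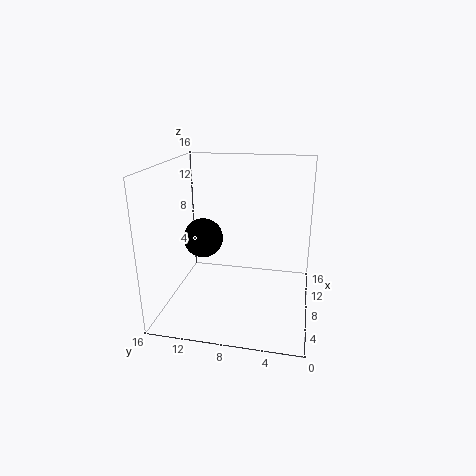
pos_x = 5, pos_y = 11, pos_z = 9, color = 'black'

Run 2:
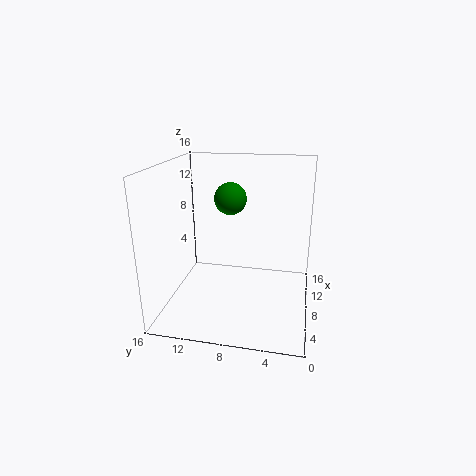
pos_x = 13, pos_y = 10, pos_z = 11, color = 'green'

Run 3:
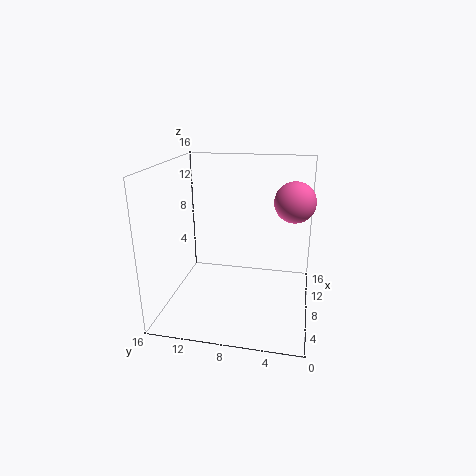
pos_x = 6, pos_y = 2, pos_z = 13, color = 'hotpink'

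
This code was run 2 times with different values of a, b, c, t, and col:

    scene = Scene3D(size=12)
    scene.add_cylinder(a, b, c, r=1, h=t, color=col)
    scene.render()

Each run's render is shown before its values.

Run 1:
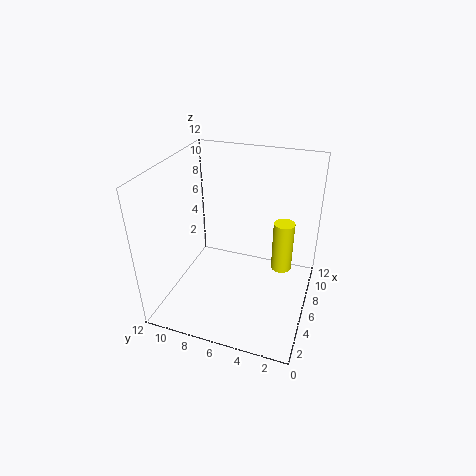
a = 10.5; b = 3; c = 0.5; t = 5; col = 'yellow'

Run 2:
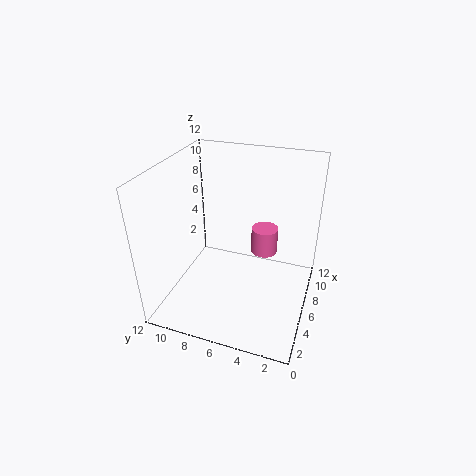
a = 5; b = 3.5; c = 6; t = 2; col = 'hotpink'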